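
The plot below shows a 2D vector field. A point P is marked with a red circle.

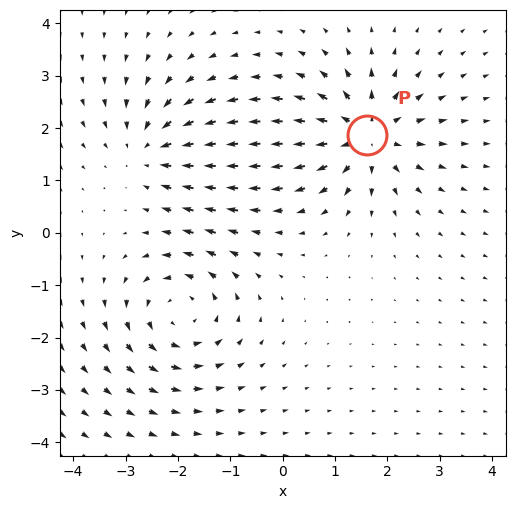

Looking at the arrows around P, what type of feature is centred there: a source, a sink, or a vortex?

At P (1.6, 1.9) the arrows spread outward. Divergence about +6, curl ≈0 — positive divergence with near-zero curl is a source.

source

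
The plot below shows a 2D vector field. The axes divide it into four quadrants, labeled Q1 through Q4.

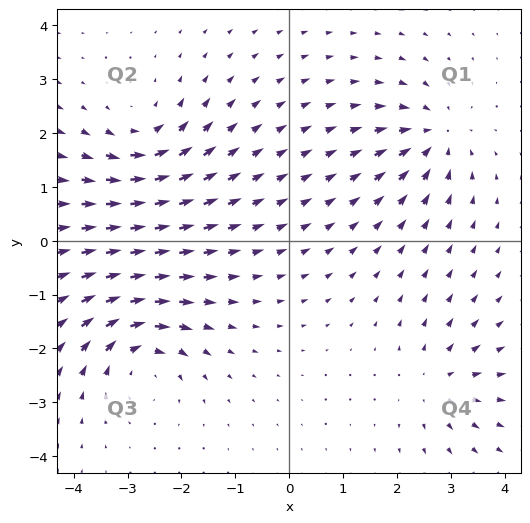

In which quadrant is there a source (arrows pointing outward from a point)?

The source sits at approximately (2.8, -2.6), which lies in quadrant Q4. The divergence there is about +4, positive as expected for a source.

Q4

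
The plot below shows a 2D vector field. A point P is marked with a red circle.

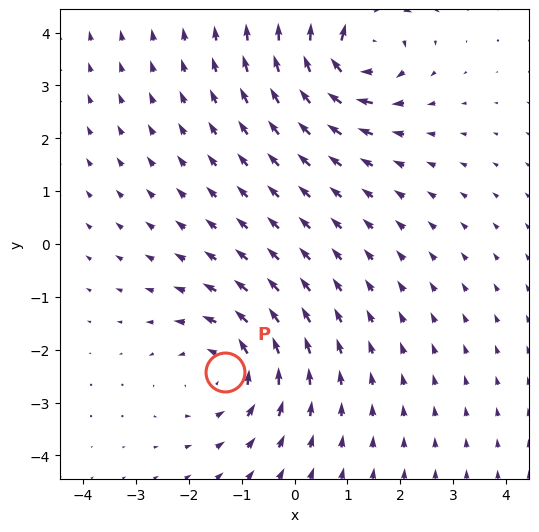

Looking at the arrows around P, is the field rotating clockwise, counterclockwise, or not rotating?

counterclockwise

Near P at (-1.3, -2.4) the arrows circulate counterclockwise. The curl (z-component) there is about +2; positive curl means counterclockwise rotation.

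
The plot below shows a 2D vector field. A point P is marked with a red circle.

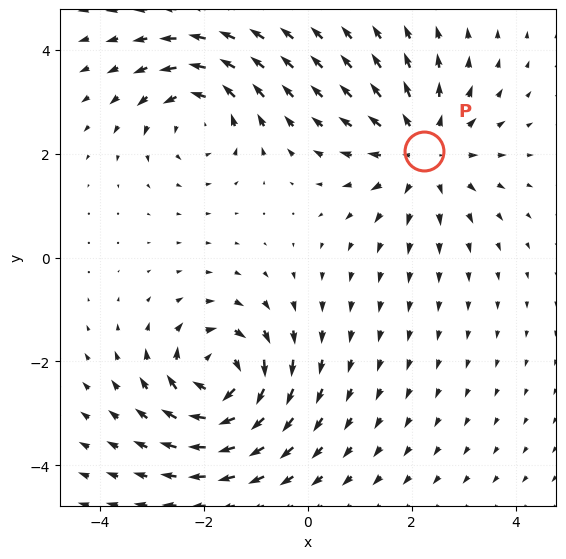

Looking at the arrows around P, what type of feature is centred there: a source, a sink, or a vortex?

At P (2.2, 2.0) the arrows spread outward. Divergence about +4, curl ≈0 — positive divergence with near-zero curl is a source.

source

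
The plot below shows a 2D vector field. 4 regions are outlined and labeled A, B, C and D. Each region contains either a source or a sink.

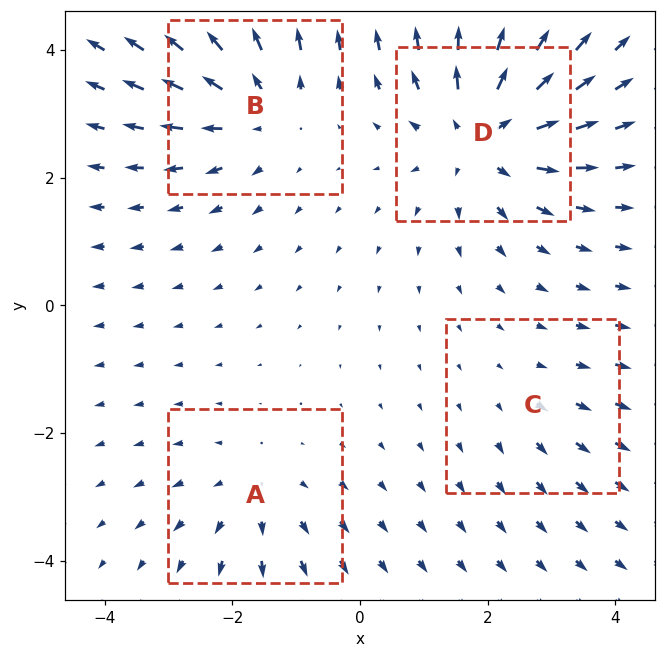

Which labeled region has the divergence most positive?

Divergence at each region's feature centre — A: about +3, B: about +5, C: about +2, D: about +6. Region D is most positive.

D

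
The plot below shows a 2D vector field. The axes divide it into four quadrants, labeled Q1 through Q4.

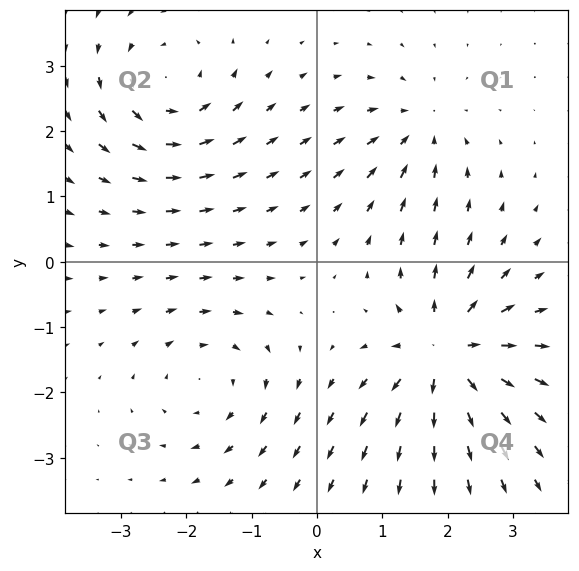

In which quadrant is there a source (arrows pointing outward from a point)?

Q4

The source sits at approximately (2.0, -1.4), which lies in quadrant Q4. The divergence there is about +7, positive as expected for a source.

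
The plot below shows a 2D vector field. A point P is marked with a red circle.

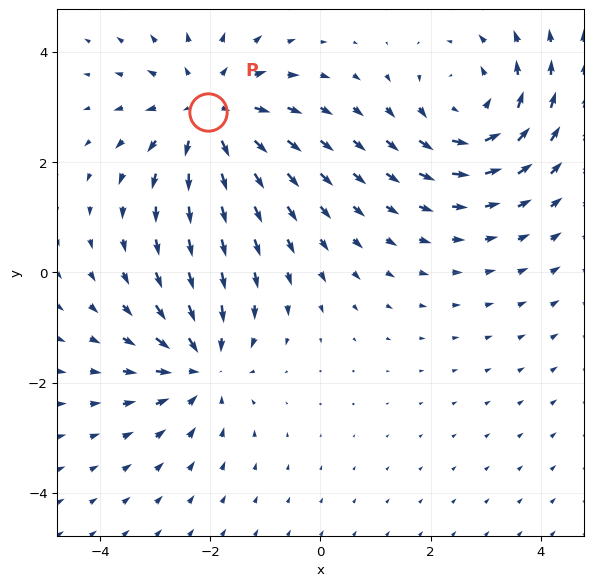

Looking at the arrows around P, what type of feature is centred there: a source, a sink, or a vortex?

At P (-2.0, 2.9) the arrows spread outward. Divergence about +4, curl ≈0 — positive divergence with near-zero curl is a source.

source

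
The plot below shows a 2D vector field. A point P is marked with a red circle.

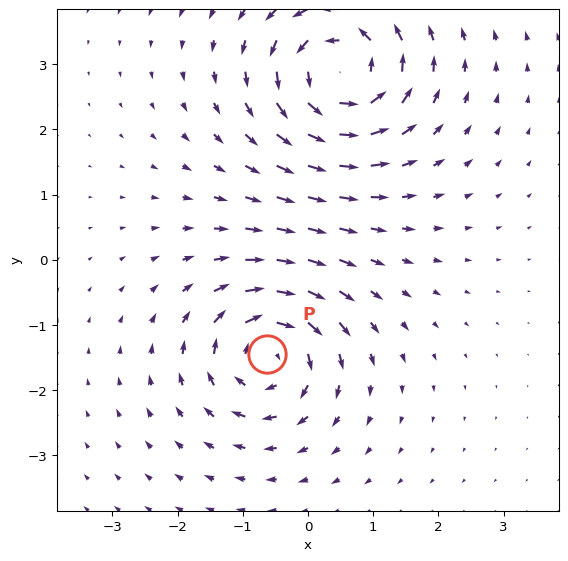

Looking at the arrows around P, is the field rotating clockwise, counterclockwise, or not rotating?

Near P at (-0.6, -1.5) the arrows circulate clockwise. The curl (z-component) there is about -4; negative curl means clockwise rotation.

clockwise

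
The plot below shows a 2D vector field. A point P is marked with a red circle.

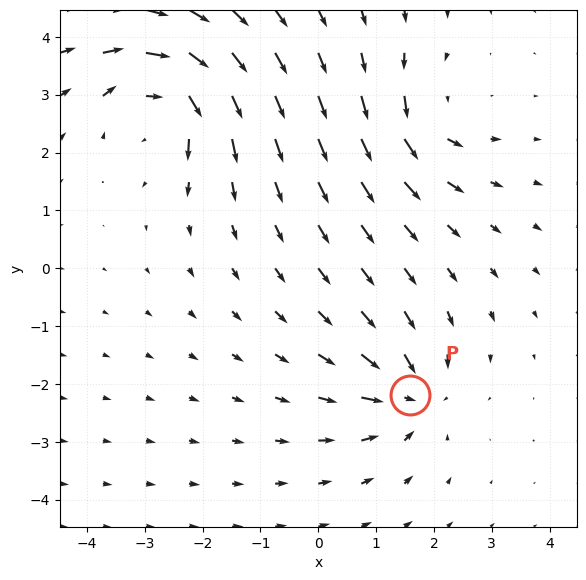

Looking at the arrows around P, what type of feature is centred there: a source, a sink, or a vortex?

sink

At P (1.6, -2.2) the arrows converge inward. Divergence about -5, curl ≈0 — negative divergence with near-zero curl is a sink.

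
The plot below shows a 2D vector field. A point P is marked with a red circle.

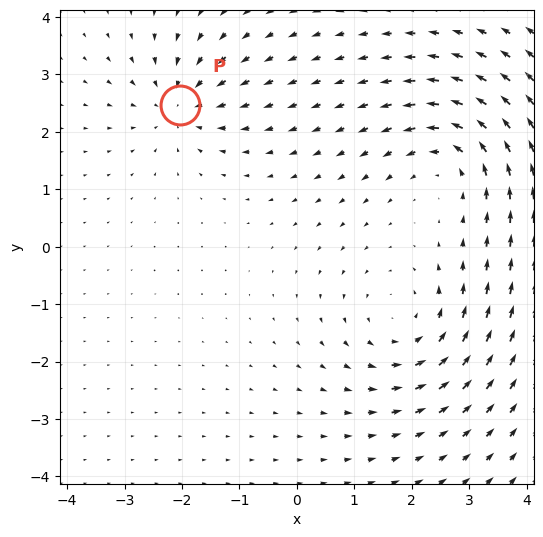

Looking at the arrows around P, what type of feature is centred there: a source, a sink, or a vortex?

sink

At P (-2.0, 2.5) the arrows converge inward. Divergence about -3, curl ≈0 — negative divergence with near-zero curl is a sink.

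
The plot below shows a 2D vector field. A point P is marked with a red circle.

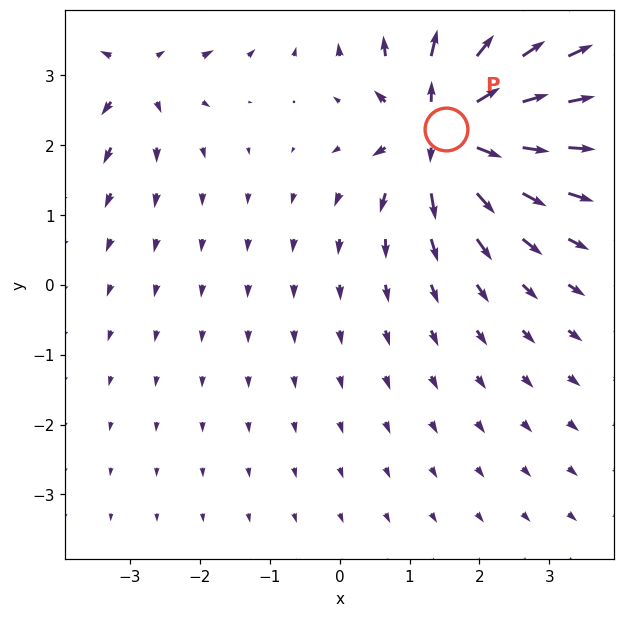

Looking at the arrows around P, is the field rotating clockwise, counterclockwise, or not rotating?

not rotating

Near P at (1.5, 2.2) the arrows show no circulation. The curl there is ≈0.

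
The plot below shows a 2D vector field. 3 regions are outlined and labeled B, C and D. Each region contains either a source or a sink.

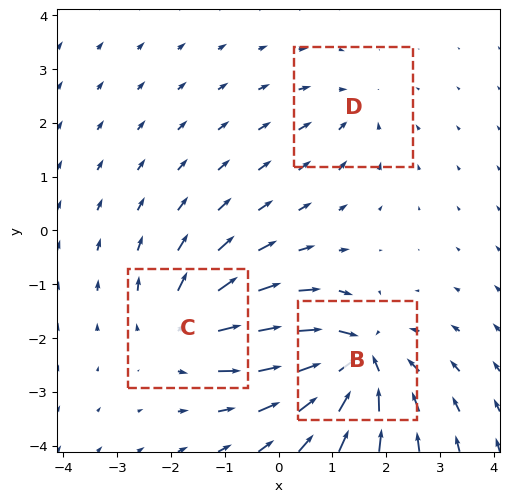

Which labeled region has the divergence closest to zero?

Divergence at each region's feature centre — B: about -6, C: about +4, D: about -2. Region D is closest to zero.

D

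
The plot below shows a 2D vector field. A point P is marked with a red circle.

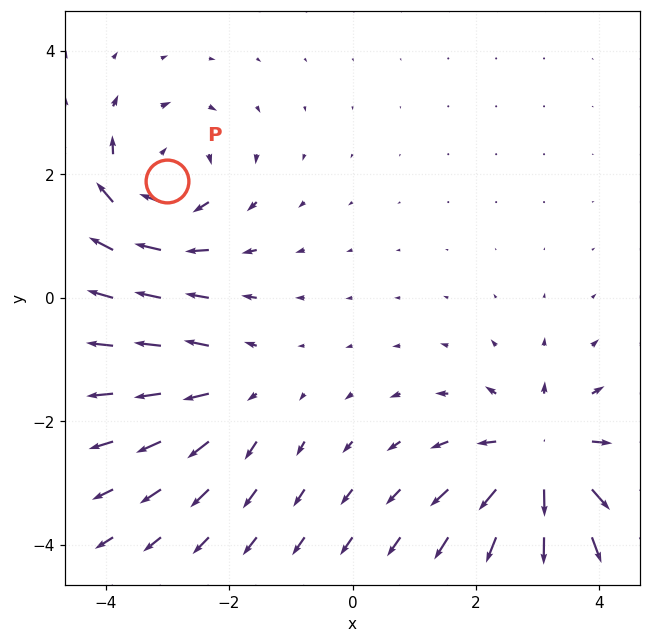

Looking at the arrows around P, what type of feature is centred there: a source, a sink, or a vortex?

vortex

At P (-3.0, 1.9) the arrows circulate clockwise. Divergence ≈0, curl about -5 — near-zero divergence with nonzero curl is a vortex.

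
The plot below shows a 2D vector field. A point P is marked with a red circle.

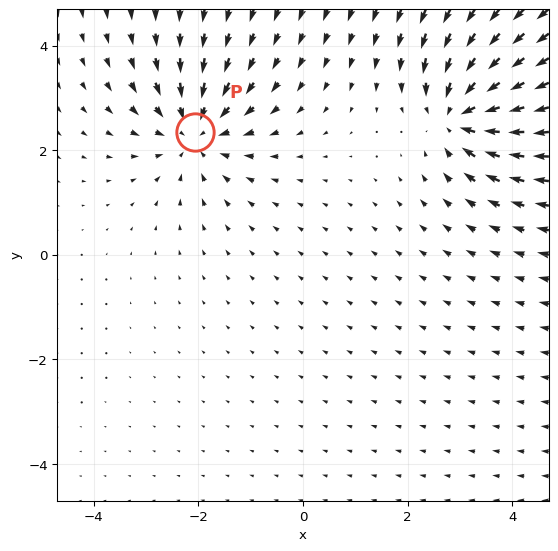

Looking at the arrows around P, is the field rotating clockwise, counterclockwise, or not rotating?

Near P at (-2.1, 2.4) the arrows show no circulation. The curl there is ≈0.

not rotating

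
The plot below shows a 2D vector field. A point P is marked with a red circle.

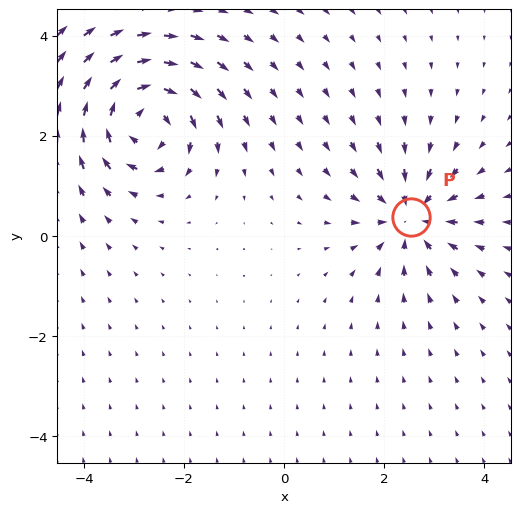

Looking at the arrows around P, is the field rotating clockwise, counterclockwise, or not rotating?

Near P at (2.5, 0.4) the arrows show no circulation. The curl there is ≈0.

not rotating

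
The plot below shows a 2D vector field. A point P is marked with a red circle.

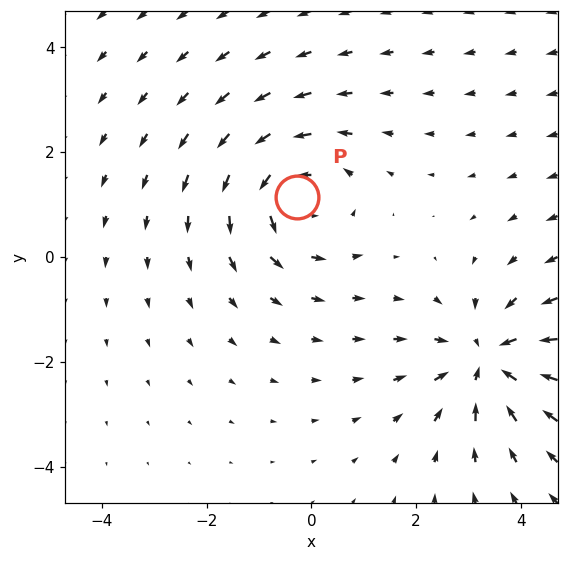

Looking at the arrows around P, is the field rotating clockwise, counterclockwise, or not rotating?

counterclockwise

Near P at (-0.3, 1.1) the arrows circulate counterclockwise. The curl (z-component) there is about +3; positive curl means counterclockwise rotation.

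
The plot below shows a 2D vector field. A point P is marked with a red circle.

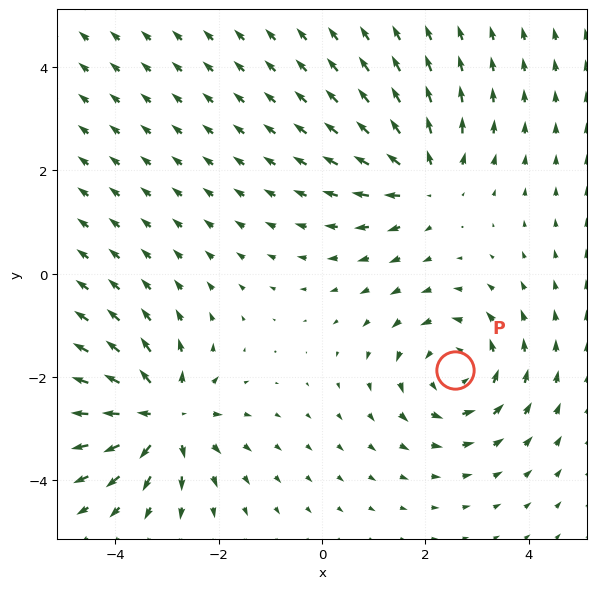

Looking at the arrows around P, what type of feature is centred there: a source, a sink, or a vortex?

At P (2.6, -1.9) the arrows circulate counterclockwise. Divergence ≈0, curl about +4 — near-zero divergence with nonzero curl is a vortex.

vortex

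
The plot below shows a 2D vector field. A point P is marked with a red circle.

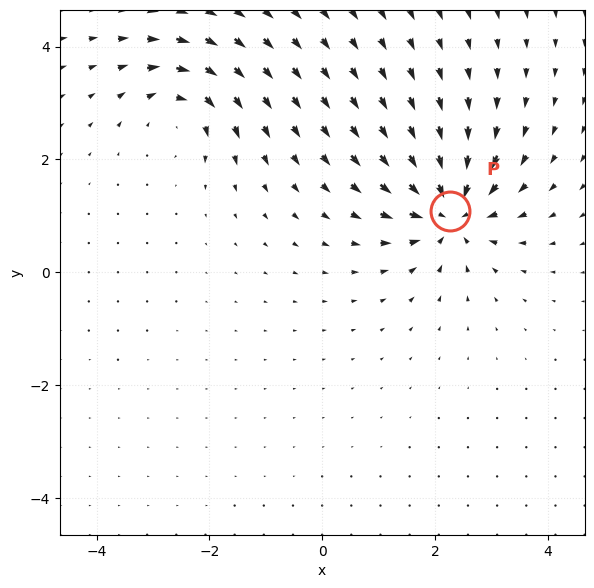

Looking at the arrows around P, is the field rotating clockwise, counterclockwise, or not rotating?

not rotating

Near P at (2.3, 1.1) the arrows show no circulation. The curl there is ≈0.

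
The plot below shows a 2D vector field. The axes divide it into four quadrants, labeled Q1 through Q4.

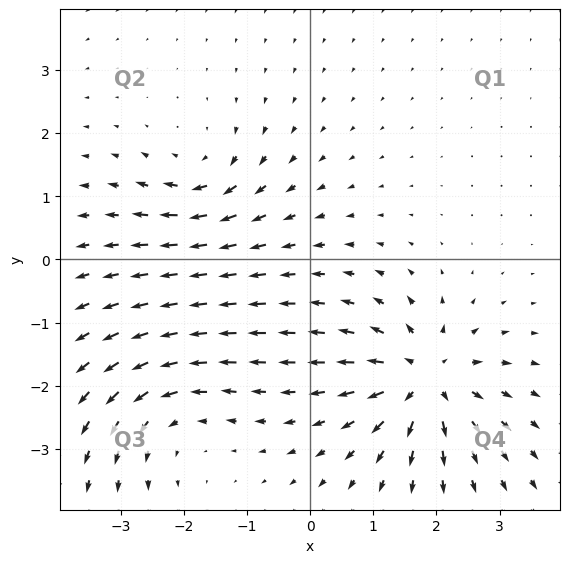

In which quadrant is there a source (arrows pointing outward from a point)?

The source sits at approximately (1.8, -1.9), which lies in quadrant Q4. The divergence there is about +7, positive as expected for a source.

Q4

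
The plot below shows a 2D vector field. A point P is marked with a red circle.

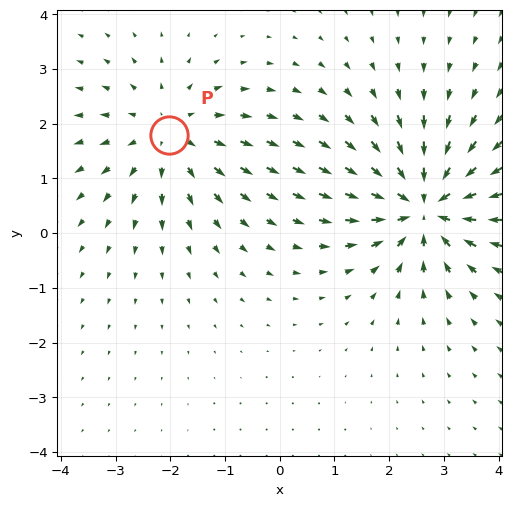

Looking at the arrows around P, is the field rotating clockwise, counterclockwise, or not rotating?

not rotating

Near P at (-2.0, 1.8) the arrows show no circulation. The curl there is ≈0.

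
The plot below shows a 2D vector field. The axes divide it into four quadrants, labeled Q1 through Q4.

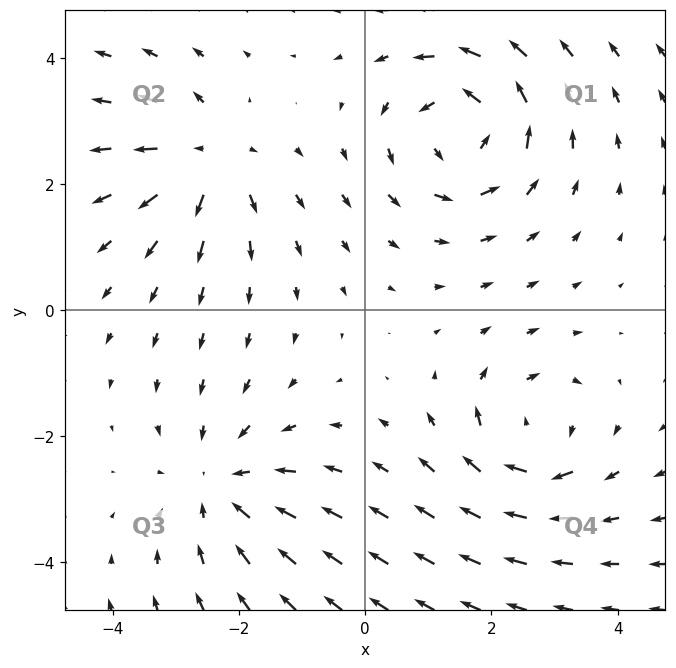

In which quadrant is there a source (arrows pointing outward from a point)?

Q2

The source sits at approximately (-2.5, 2.4), which lies in quadrant Q2. The divergence there is about +4, positive as expected for a source.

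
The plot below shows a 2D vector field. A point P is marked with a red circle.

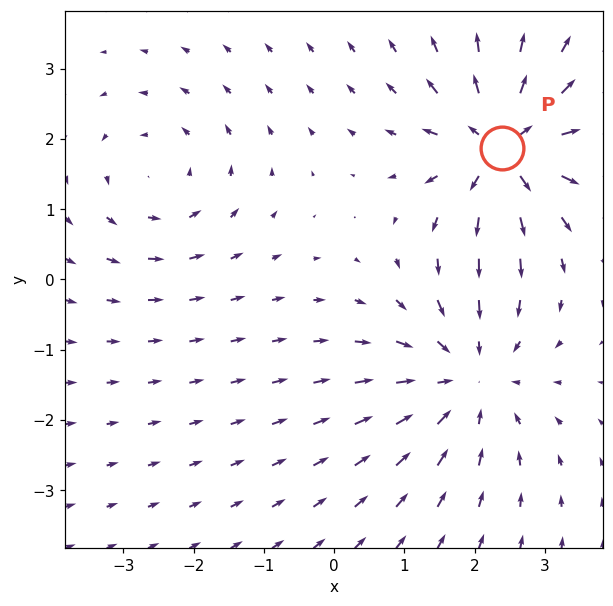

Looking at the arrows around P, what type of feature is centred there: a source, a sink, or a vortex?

At P (2.4, 1.9) the arrows spread outward. Divergence about +7, curl ≈0 — positive divergence with near-zero curl is a source.

source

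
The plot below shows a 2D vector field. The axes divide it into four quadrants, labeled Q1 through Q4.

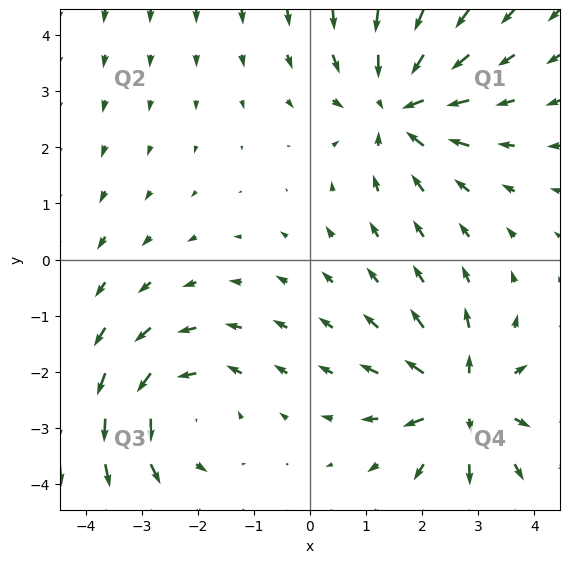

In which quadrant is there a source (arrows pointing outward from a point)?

Q4

The source sits at approximately (2.7, -2.5), which lies in quadrant Q4. The divergence there is about +4, positive as expected for a source.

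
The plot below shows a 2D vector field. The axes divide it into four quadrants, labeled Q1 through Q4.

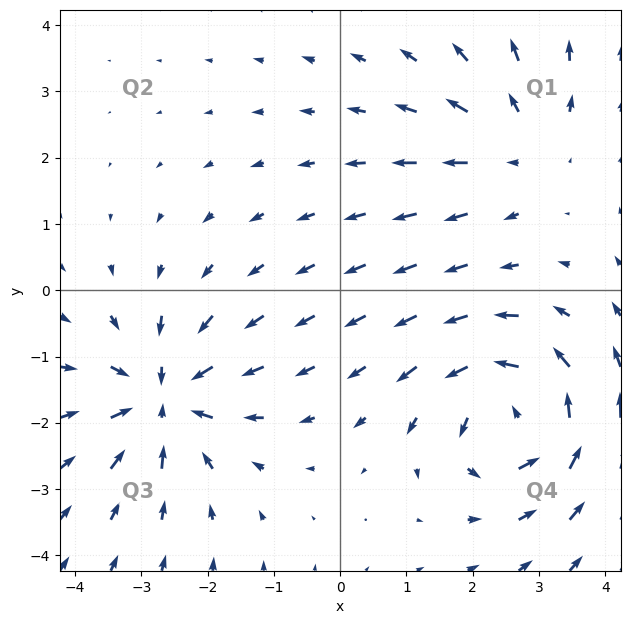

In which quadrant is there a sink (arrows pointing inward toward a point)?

The sink sits at approximately (-2.7, -1.6), which lies in quadrant Q3. The divergence there is about -6, negative as expected for a sink.

Q3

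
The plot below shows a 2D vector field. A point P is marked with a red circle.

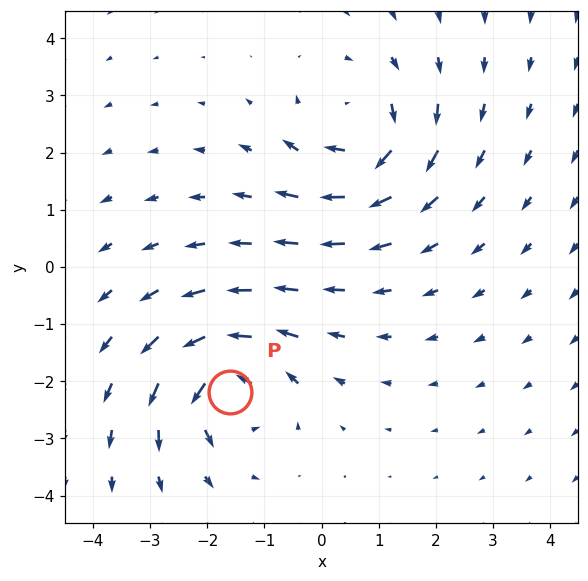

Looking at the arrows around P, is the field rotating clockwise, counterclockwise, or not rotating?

counterclockwise

Near P at (-1.6, -2.2) the arrows circulate counterclockwise. The curl (z-component) there is about +6; positive curl means counterclockwise rotation.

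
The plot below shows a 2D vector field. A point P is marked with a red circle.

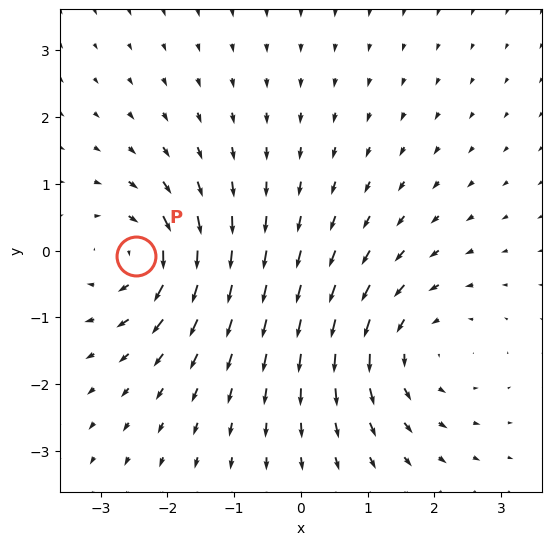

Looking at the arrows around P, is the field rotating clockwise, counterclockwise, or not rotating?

clockwise

Near P at (-2.5, -0.1) the arrows circulate clockwise. The curl (z-component) there is about -6; negative curl means clockwise rotation.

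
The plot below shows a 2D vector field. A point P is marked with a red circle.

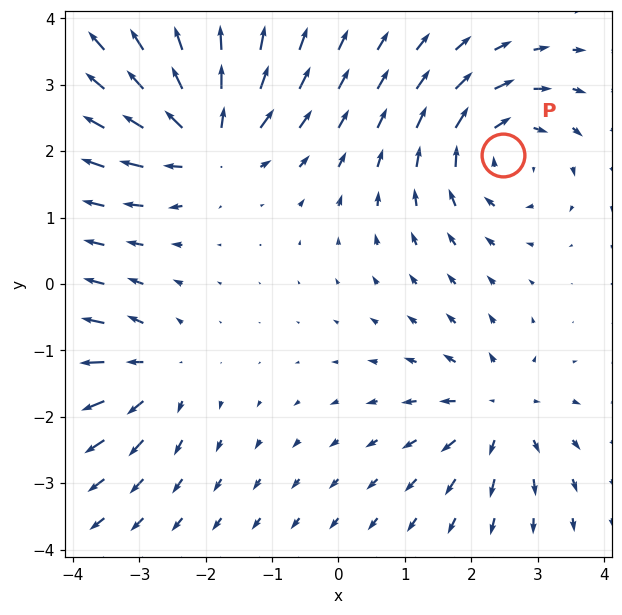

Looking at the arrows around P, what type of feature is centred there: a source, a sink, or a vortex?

At P (2.5, 1.9) the arrows circulate clockwise. Divergence ≈0, curl about -5 — near-zero divergence with nonzero curl is a vortex.

vortex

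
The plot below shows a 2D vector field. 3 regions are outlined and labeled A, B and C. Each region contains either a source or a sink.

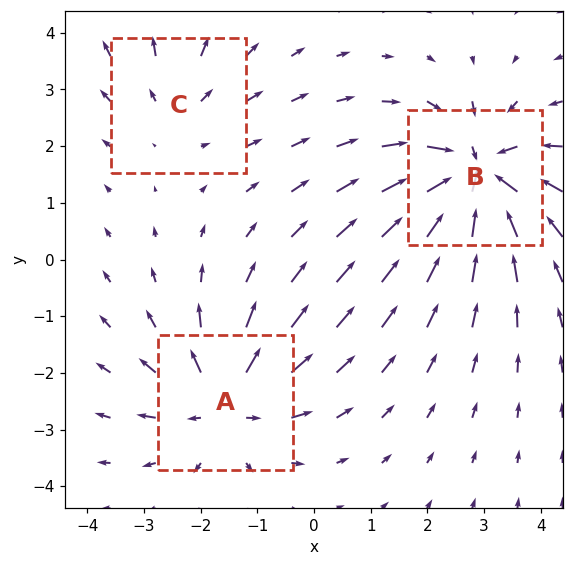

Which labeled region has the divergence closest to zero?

C

Divergence at each region's feature centre — A: about +4, B: about -5, C: about +2. Region C is closest to zero.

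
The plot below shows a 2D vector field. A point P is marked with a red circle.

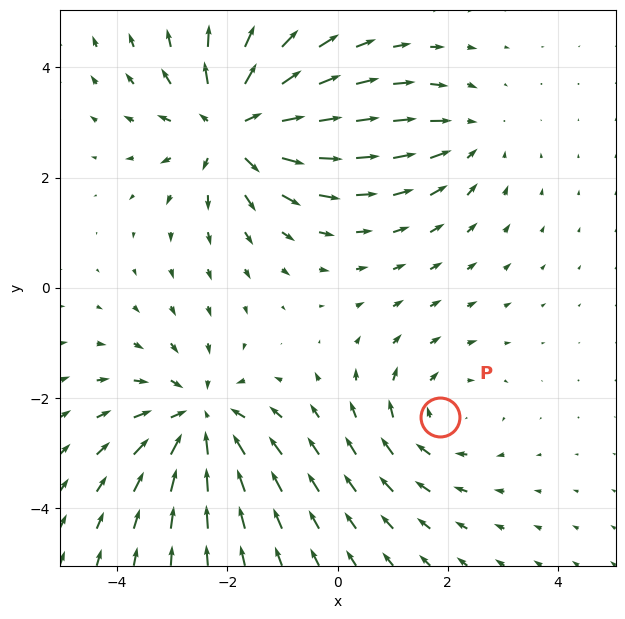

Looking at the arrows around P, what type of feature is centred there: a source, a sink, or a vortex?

vortex

At P (1.9, -2.3) the arrows circulate clockwise. Divergence ≈0, curl about -3 — near-zero divergence with nonzero curl is a vortex.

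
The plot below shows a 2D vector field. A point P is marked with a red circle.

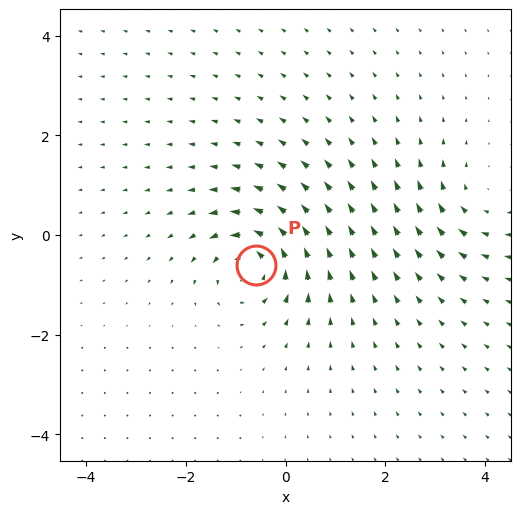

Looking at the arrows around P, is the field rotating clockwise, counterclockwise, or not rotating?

counterclockwise

Near P at (-0.6, -0.6) the arrows circulate counterclockwise. The curl (z-component) there is about +6; positive curl means counterclockwise rotation.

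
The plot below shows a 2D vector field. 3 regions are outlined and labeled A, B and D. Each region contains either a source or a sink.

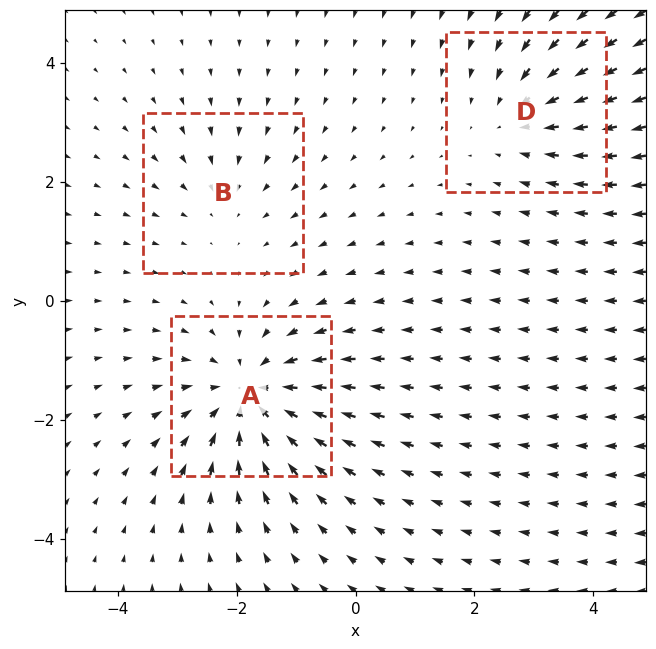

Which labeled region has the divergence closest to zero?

B

Divergence at each region's feature centre — A: about -5, B: about -2, D: about -3. Region B is closest to zero.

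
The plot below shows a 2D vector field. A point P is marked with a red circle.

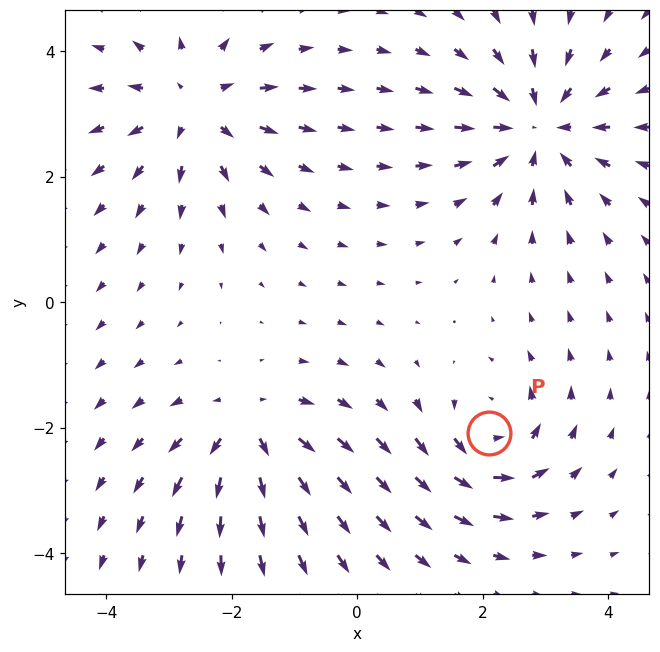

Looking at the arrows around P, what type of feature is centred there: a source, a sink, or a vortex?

vortex

At P (2.1, -2.1) the arrows circulate counterclockwise. Divergence ≈0, curl about +5 — near-zero divergence with nonzero curl is a vortex.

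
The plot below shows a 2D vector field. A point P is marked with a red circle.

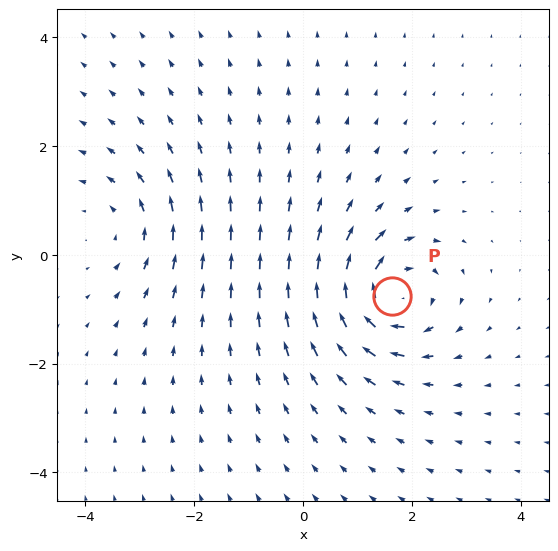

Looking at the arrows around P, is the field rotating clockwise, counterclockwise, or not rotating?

Near P at (1.6, -0.8) the arrows circulate clockwise. The curl (z-component) there is about -7; negative curl means clockwise rotation.

clockwise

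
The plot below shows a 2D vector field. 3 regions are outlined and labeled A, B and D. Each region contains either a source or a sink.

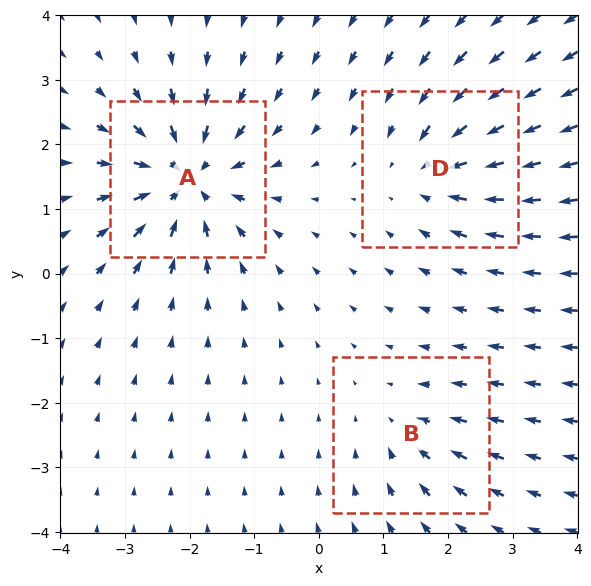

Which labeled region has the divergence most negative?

A

Divergence at each region's feature centre — A: about -6, B: about -2, D: about -4. Region A is most negative.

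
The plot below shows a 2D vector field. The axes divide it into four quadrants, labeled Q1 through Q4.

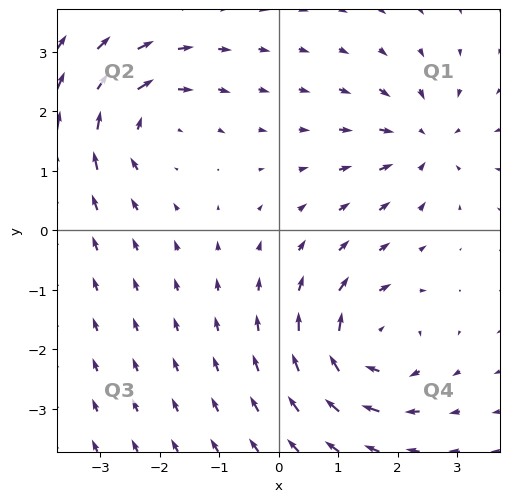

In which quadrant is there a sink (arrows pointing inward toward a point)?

Q1

The sink sits at approximately (2.4, 1.5), which lies in quadrant Q1. The divergence there is about -3, negative as expected for a sink.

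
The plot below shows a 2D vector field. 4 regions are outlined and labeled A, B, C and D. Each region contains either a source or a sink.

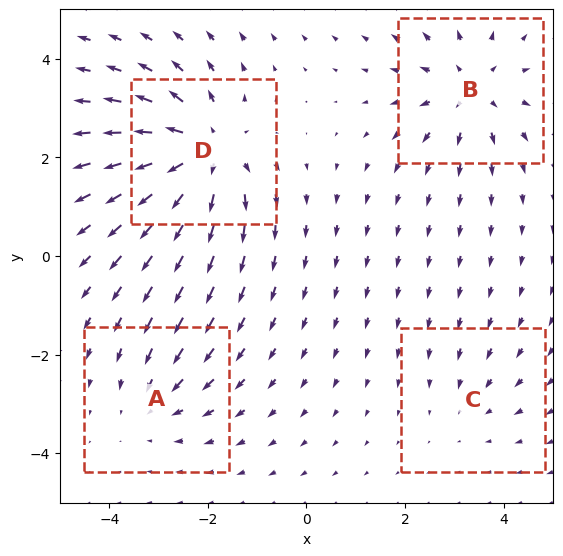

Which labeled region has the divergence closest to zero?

Divergence at each region's feature centre — A: about -3, B: about +4, C: about -2, D: about +6. Region C is closest to zero.

C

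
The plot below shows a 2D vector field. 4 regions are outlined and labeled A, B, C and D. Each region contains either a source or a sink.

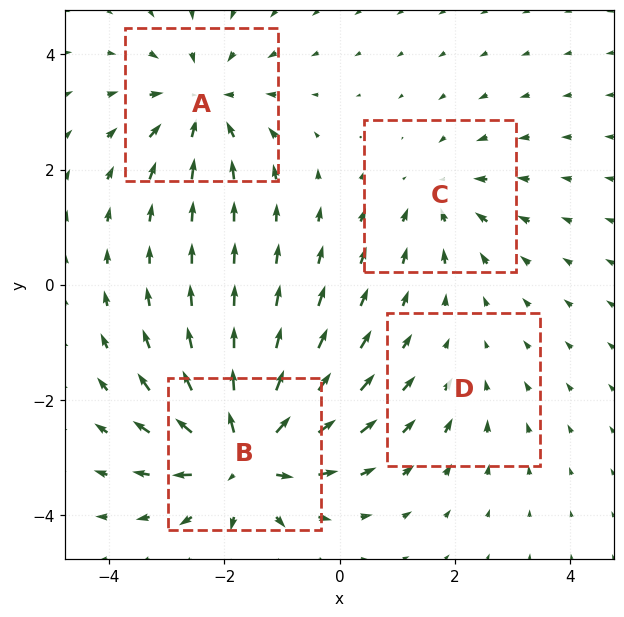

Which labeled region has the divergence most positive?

Divergence at each region's feature centre — A: about -5, B: about +8, C: about -4, D: about -2. Region B is most positive.

B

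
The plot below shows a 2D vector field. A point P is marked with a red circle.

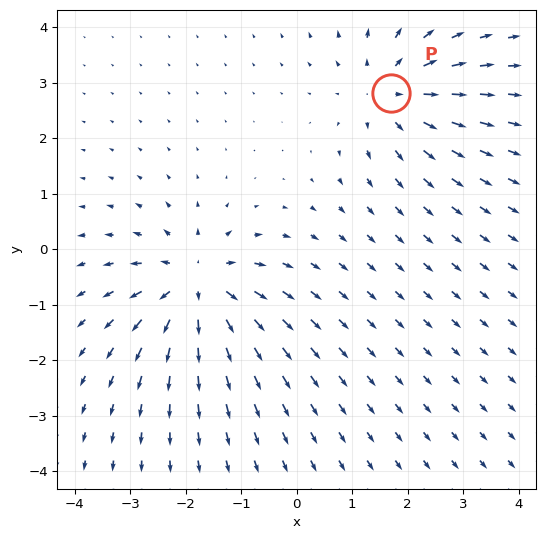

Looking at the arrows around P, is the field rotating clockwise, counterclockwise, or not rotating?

not rotating

Near P at (1.7, 2.8) the arrows show no circulation. The curl there is ≈0.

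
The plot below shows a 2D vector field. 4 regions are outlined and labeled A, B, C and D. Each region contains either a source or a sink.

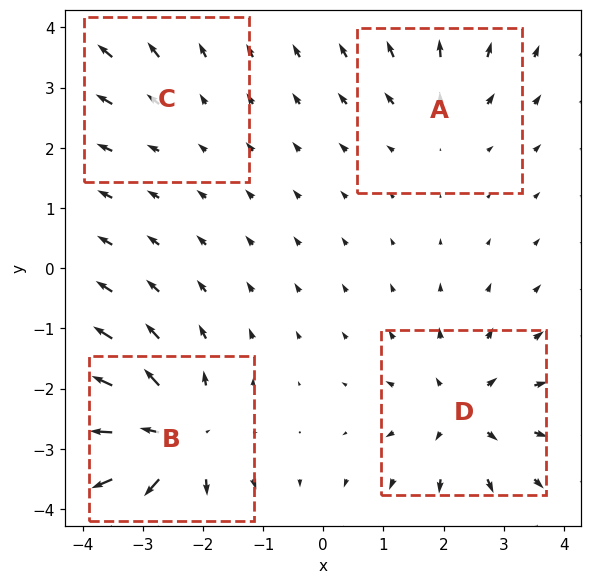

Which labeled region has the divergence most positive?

Divergence at each region's feature centre — A: about +3, B: about +8, C: about +2, D: about +5. Region B is most positive.

B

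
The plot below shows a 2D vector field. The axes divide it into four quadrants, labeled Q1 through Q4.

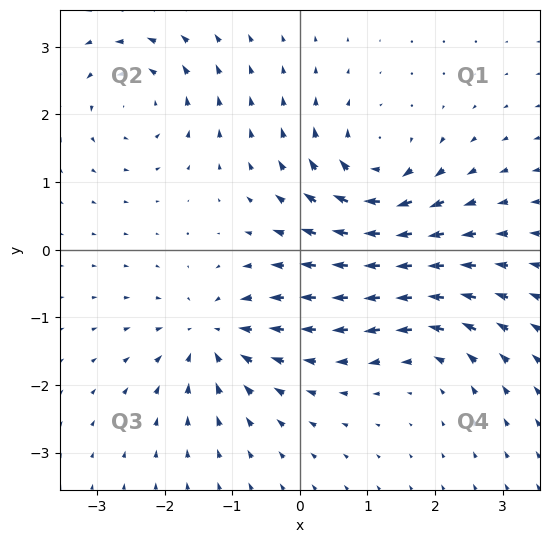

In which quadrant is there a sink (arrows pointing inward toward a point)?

The sink sits at approximately (-1.3, -1.3), which lies in quadrant Q3. The divergence there is about -5, negative as expected for a sink.

Q3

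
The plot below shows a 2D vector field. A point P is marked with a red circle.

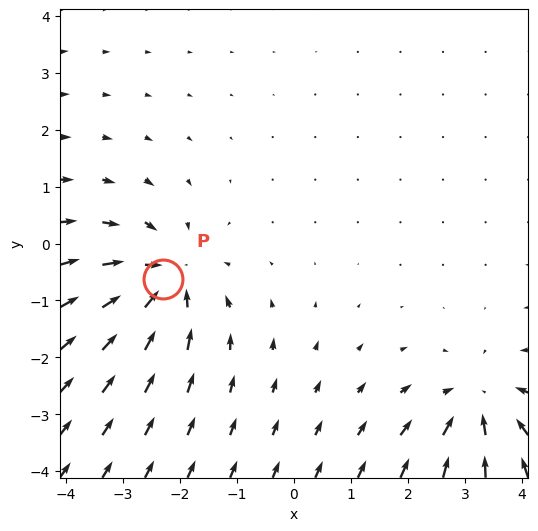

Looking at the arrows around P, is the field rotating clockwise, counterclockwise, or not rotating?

not rotating

Near P at (-2.3, -0.6) the arrows show no circulation. The curl there is ≈0.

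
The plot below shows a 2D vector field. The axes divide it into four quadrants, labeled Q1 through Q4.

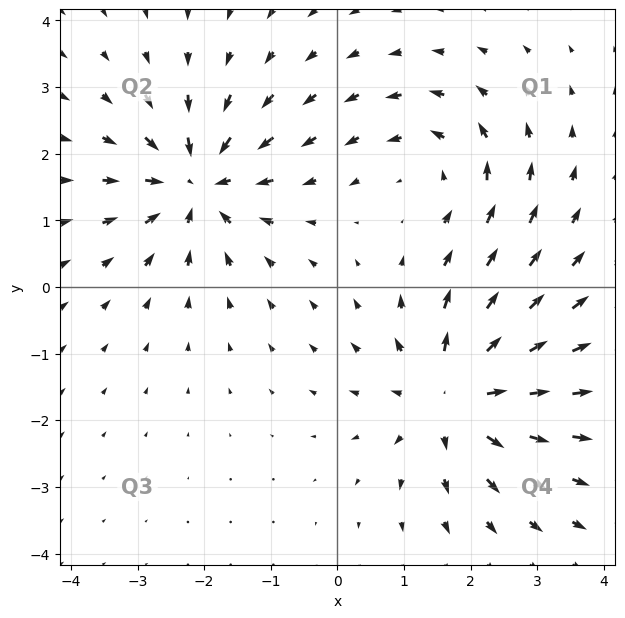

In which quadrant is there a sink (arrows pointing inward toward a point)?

The sink sits at approximately (-2.1, 1.5), which lies in quadrant Q2. The divergence there is about -6, negative as expected for a sink.

Q2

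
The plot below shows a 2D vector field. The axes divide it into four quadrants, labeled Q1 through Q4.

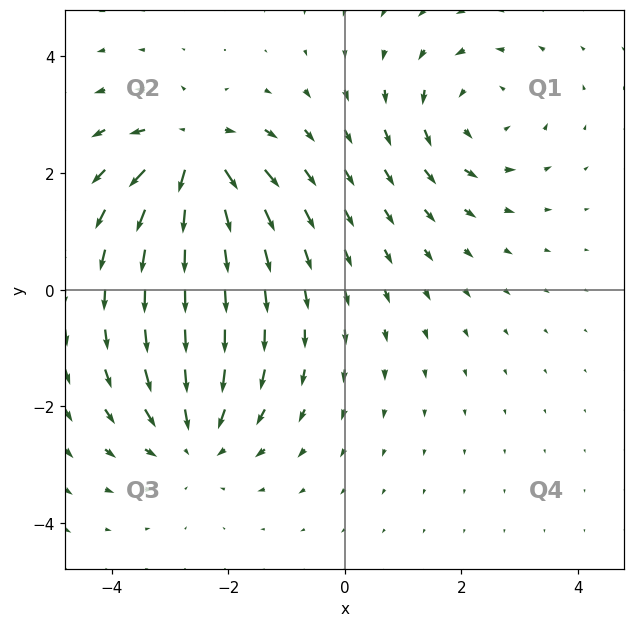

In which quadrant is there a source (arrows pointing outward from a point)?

Q2

The source sits at approximately (-2.6, 2.3), which lies in quadrant Q2. The divergence there is about +5, positive as expected for a source.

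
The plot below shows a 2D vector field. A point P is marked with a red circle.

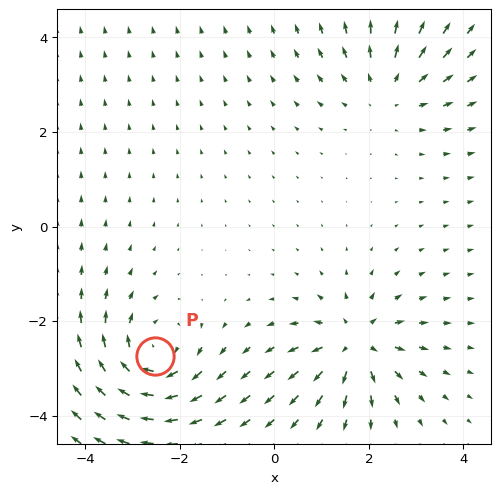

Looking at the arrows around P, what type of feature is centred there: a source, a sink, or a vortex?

At P (-2.5, -2.7) the arrows circulate clockwise. Divergence ≈0, curl about -4 — near-zero divergence with nonzero curl is a vortex.

vortex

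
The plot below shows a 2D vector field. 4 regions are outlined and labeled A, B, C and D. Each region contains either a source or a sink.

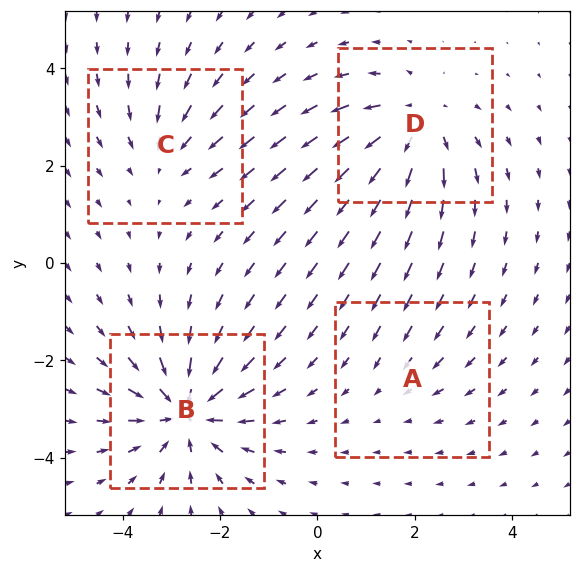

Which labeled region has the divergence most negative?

Divergence at each region's feature centre — A: about -2, B: about -6, C: about -3, D: about +5. Region B is most negative.

B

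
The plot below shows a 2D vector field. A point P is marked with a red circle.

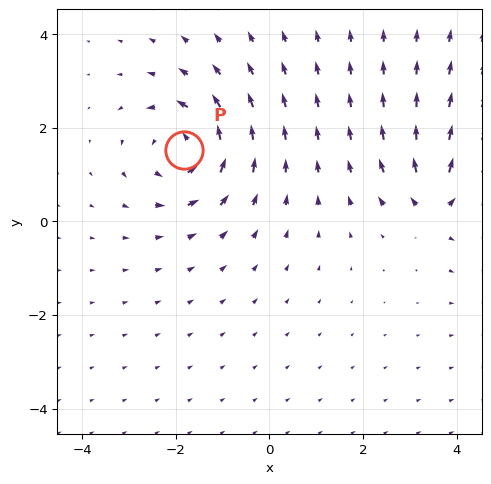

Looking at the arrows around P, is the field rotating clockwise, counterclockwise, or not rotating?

Near P at (-1.8, 1.5) the arrows circulate counterclockwise. The curl (z-component) there is about +4; positive curl means counterclockwise rotation.

counterclockwise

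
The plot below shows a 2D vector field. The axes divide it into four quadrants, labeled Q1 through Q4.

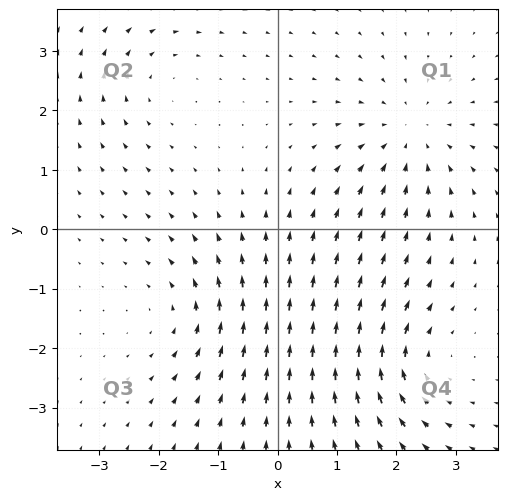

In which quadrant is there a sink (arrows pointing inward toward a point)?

The sink sits at approximately (2.2, 1.6), which lies in quadrant Q1. The divergence there is about -4, negative as expected for a sink.

Q1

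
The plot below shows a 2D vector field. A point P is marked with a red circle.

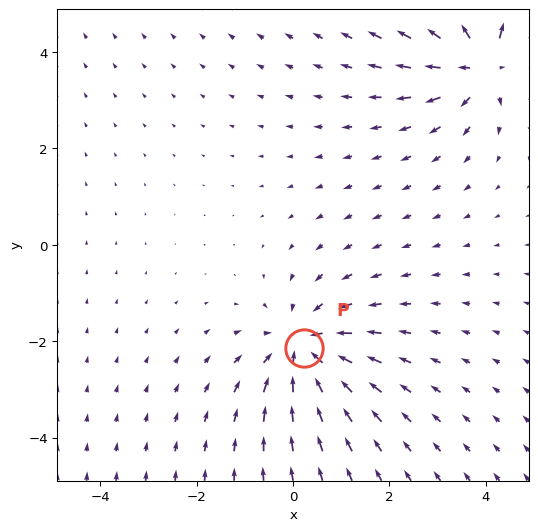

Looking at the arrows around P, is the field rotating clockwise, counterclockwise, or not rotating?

Near P at (0.2, -2.2) the arrows show no circulation. The curl there is ≈0.

not rotating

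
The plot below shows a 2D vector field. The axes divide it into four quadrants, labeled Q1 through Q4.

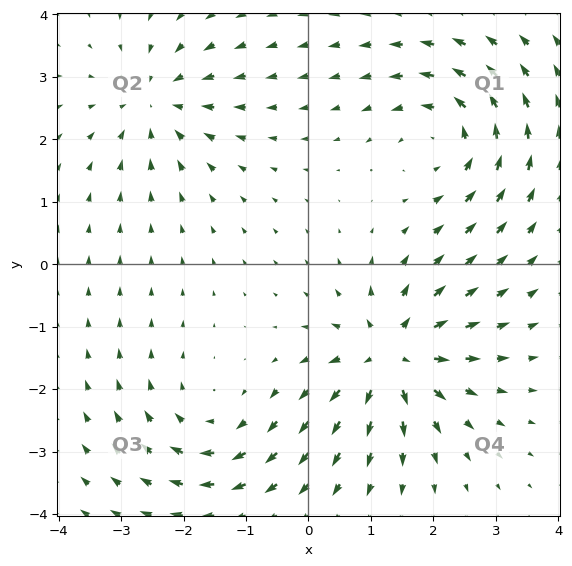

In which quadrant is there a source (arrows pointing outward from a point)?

The source sits at approximately (1.3, -1.5), which lies in quadrant Q4. The divergence there is about +6, positive as expected for a source.

Q4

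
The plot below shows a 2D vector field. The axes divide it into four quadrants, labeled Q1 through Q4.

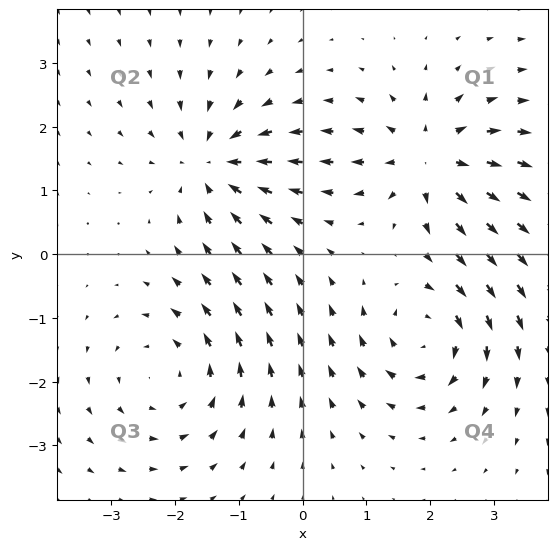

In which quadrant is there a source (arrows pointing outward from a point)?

Q1

The source sits at approximately (2.0, 1.5), which lies in quadrant Q1. The divergence there is about +5, positive as expected for a source.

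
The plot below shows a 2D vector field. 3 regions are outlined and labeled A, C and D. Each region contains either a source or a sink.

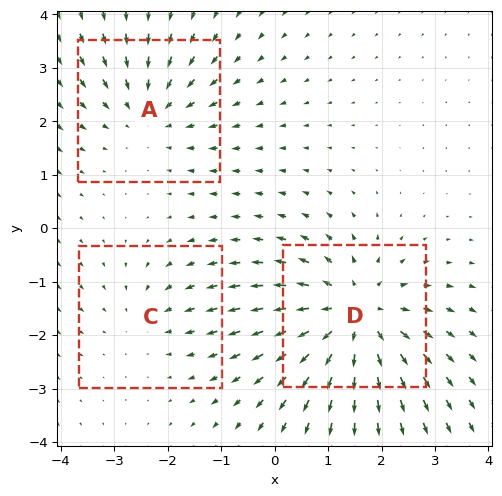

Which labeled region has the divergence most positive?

Divergence at each region's feature centre — A: about -3, C: about -2, D: about +4. Region D is most positive.

D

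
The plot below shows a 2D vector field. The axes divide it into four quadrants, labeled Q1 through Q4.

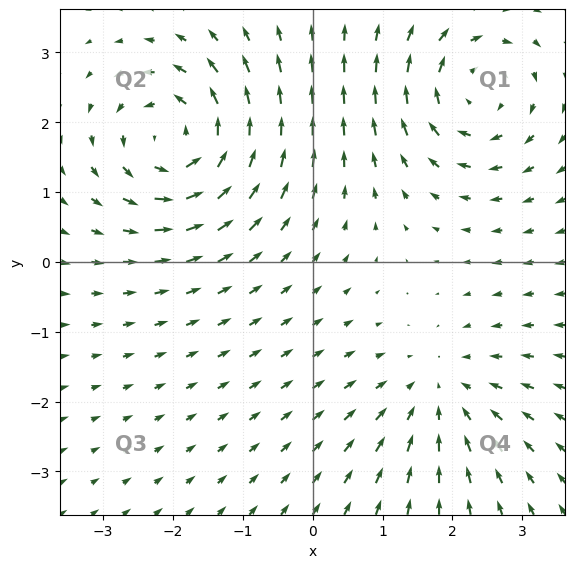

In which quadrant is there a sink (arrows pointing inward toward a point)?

Q4

The sink sits at approximately (1.8, -1.9), which lies in quadrant Q4. The divergence there is about -3, negative as expected for a sink.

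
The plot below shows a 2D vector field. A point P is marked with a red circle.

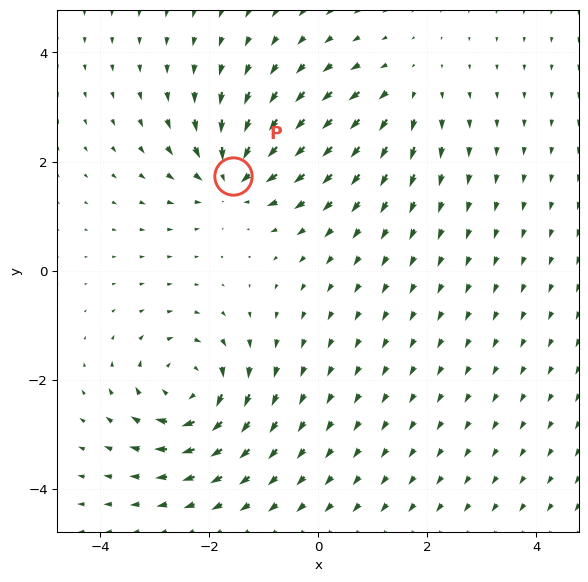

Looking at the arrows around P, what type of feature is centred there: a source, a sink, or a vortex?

sink

At P (-1.6, 1.7) the arrows converge inward. Divergence about -5, curl ≈0 — negative divergence with near-zero curl is a sink.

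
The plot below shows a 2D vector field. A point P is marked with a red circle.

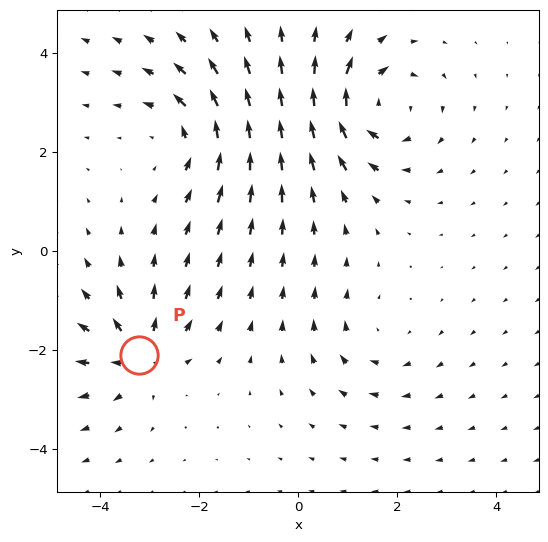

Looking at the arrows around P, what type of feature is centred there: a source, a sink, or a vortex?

At P (-3.2, -2.1) the arrows spread outward. Divergence about +5, curl ≈0 — positive divergence with near-zero curl is a source.

source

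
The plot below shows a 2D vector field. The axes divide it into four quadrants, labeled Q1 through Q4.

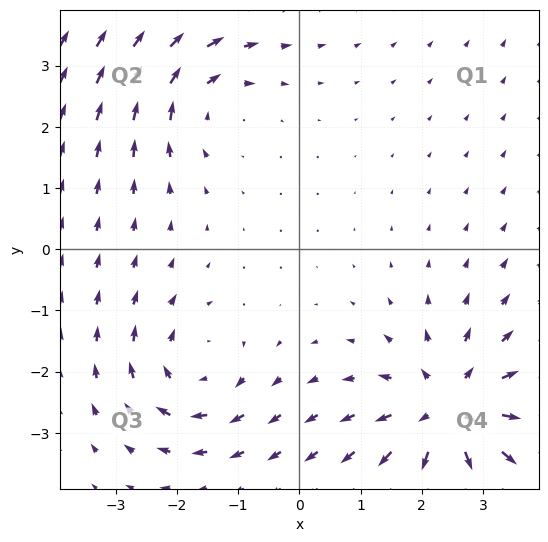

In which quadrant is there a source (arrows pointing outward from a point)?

Q4

The source sits at approximately (2.5, -2.6), which lies in quadrant Q4. The divergence there is about +4, positive as expected for a source.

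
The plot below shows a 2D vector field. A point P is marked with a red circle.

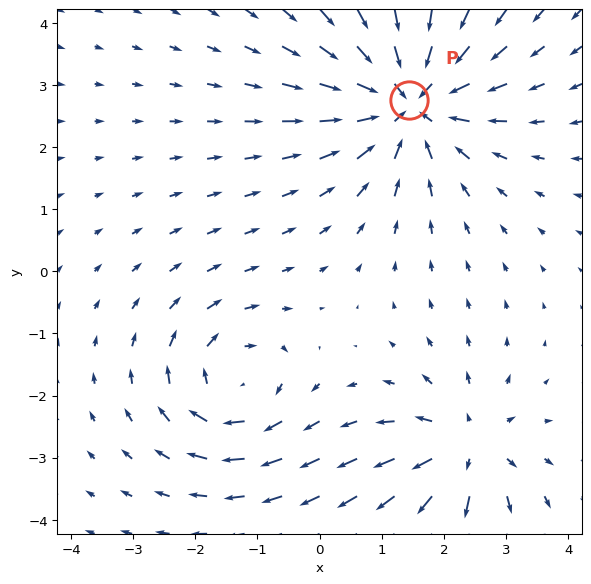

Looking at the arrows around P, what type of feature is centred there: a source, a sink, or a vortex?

At P (1.4, 2.8) the arrows converge inward. Divergence about -5, curl ≈0 — negative divergence with near-zero curl is a sink.

sink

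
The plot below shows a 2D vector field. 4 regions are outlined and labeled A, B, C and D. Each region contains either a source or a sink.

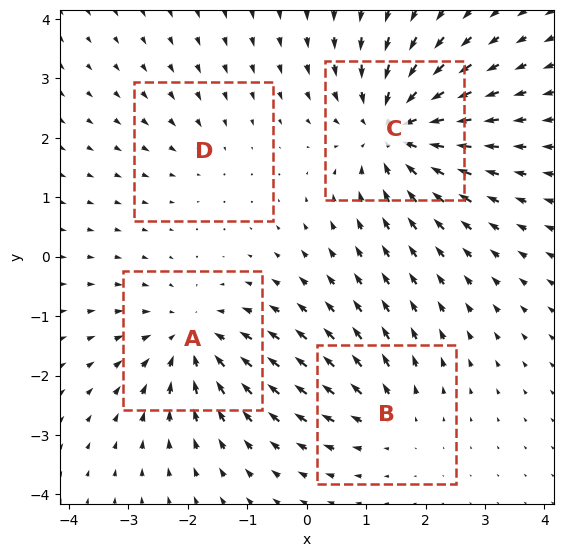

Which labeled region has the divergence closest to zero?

Divergence at each region's feature centre — A: about -5, B: about +3, C: about -7, D: about -2. Region D is closest to zero.

D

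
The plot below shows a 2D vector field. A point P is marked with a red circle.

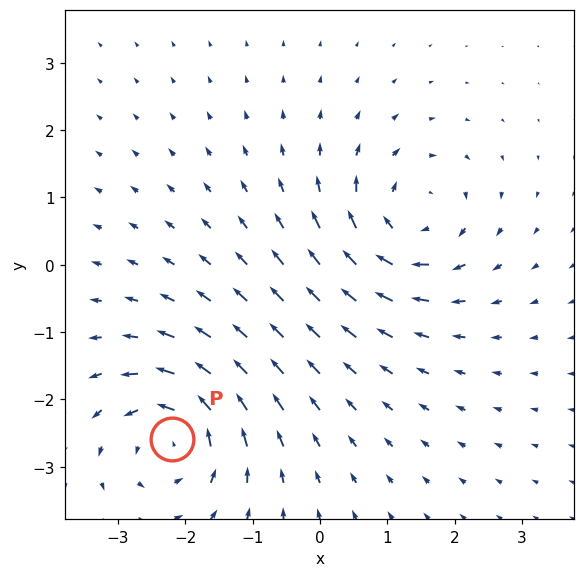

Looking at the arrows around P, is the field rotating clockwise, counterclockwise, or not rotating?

Near P at (-2.2, -2.6) the arrows circulate counterclockwise. The curl (z-component) there is about +6; positive curl means counterclockwise rotation.

counterclockwise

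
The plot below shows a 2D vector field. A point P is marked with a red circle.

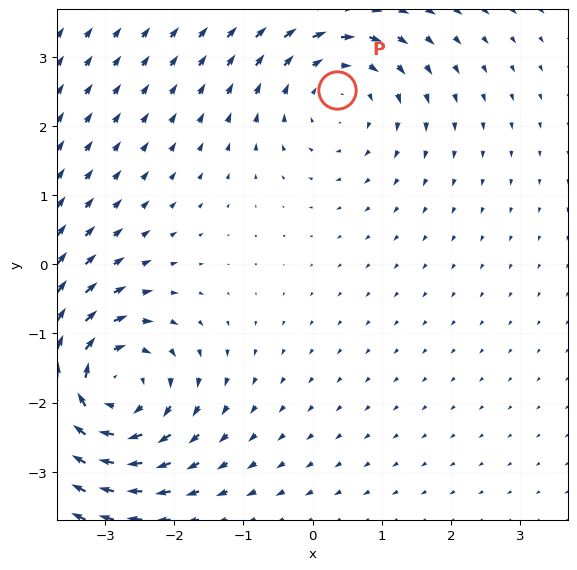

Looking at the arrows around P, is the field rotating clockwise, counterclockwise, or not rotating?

Near P at (0.4, 2.5) the arrows circulate clockwise. The curl (z-component) there is about -2; negative curl means clockwise rotation.

clockwise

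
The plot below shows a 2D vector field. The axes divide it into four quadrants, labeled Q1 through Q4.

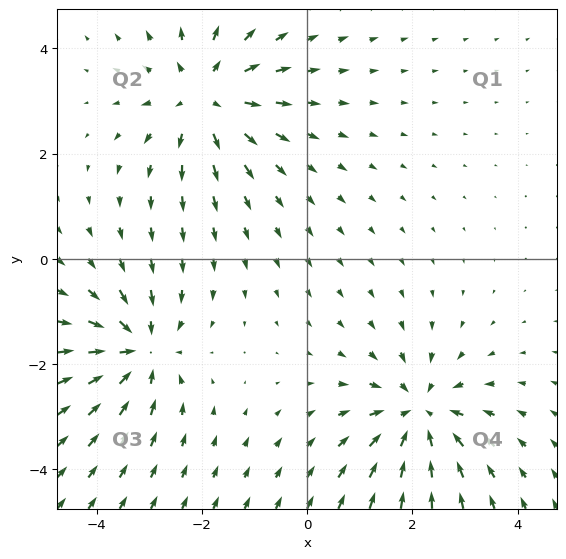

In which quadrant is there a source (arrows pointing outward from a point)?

Q2

The source sits at approximately (-1.9, 3.1), which lies in quadrant Q2. The divergence there is about +4, positive as expected for a source.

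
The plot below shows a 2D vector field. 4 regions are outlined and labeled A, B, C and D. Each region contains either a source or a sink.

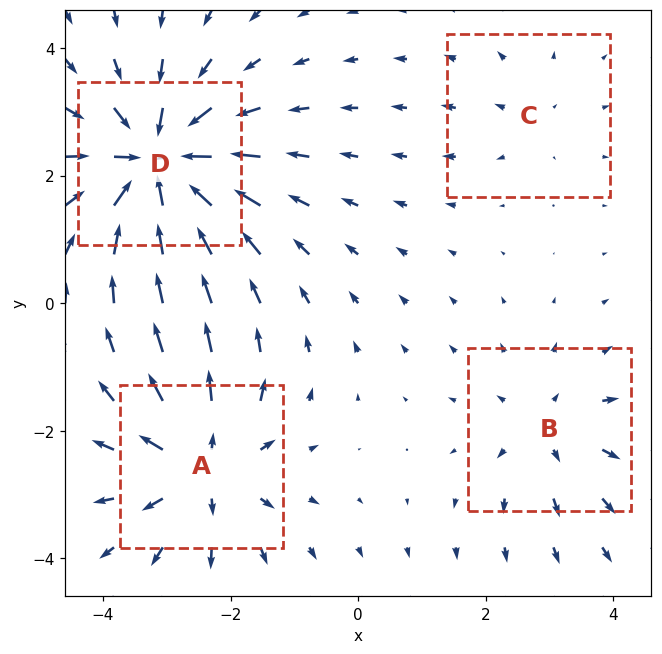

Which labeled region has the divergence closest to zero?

C

Divergence at each region's feature centre — A: about +6, B: about +3, C: about +2, D: about -8. Region C is closest to zero.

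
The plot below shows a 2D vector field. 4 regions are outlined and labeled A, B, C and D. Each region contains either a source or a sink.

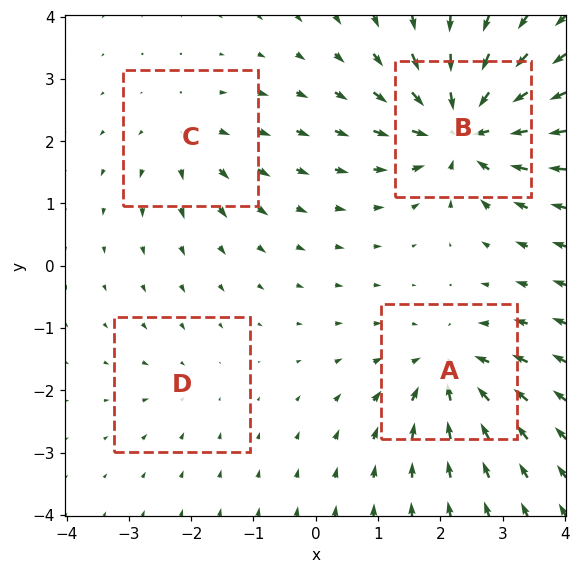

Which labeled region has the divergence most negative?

Divergence at each region's feature centre — A: about -6, B: about -9, C: about +4, D: about -2. Region B is most negative.

B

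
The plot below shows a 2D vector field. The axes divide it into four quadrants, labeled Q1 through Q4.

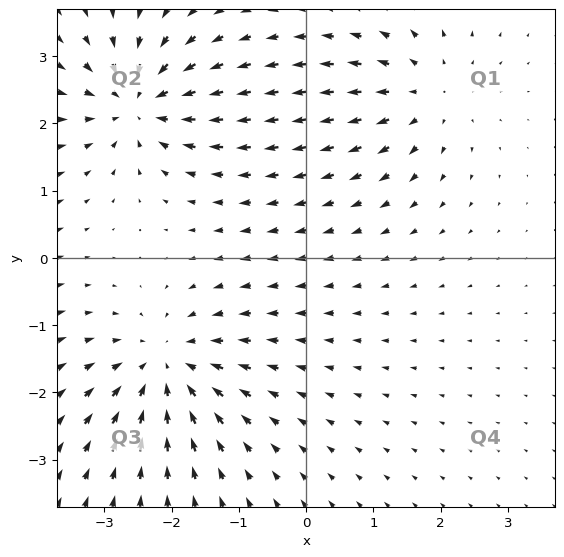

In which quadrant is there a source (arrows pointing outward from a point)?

The source sits at approximately (1.8, 2.4), which lies in quadrant Q1. The divergence there is about +4, positive as expected for a source.

Q1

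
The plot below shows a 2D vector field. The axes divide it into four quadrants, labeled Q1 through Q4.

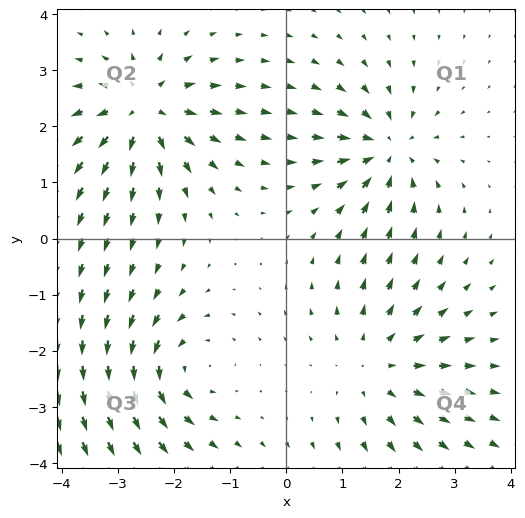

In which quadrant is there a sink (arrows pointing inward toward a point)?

Q1

The sink sits at approximately (1.8, 1.6), which lies in quadrant Q1. The divergence there is about -6, negative as expected for a sink.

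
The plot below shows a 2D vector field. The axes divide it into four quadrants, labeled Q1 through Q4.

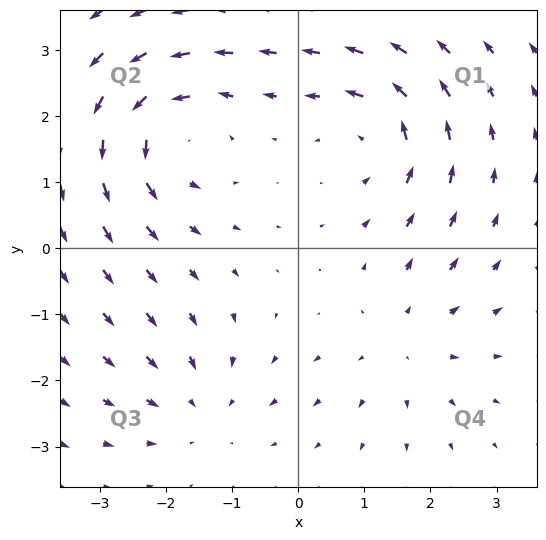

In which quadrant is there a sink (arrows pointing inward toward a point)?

The sink sits at approximately (-1.5, -2.4), which lies in quadrant Q3. The divergence there is about -3, negative as expected for a sink.

Q3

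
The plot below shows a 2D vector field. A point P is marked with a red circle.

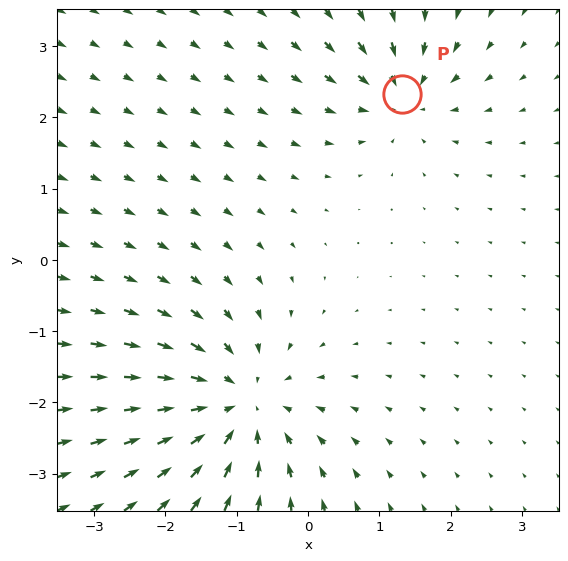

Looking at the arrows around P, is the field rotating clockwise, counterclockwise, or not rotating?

Near P at (1.3, 2.3) the arrows show no circulation. The curl there is ≈0.

not rotating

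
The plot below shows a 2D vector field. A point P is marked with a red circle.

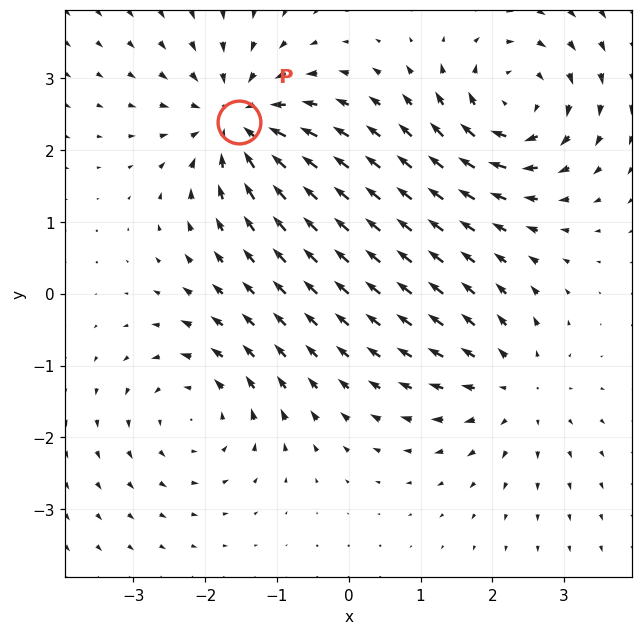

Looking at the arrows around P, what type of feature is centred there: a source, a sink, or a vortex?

sink

At P (-1.5, 2.4) the arrows converge inward. Divergence about -5, curl ≈0 — negative divergence with near-zero curl is a sink.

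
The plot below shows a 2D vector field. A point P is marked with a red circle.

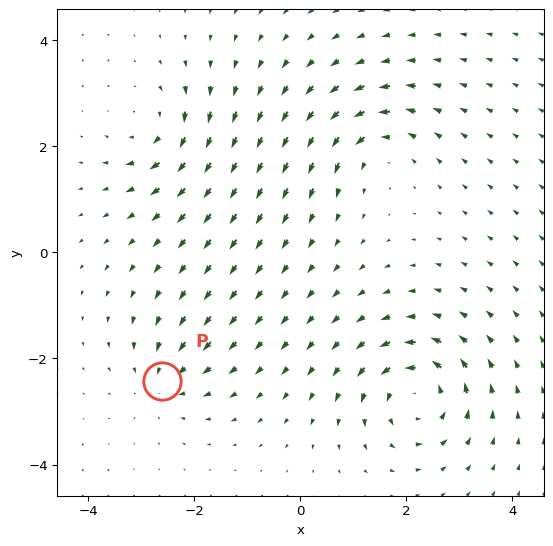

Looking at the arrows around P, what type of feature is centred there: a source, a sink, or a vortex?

sink

At P (-2.6, -2.4) the arrows converge inward. Divergence about -3, curl ≈0 — negative divergence with near-zero curl is a sink.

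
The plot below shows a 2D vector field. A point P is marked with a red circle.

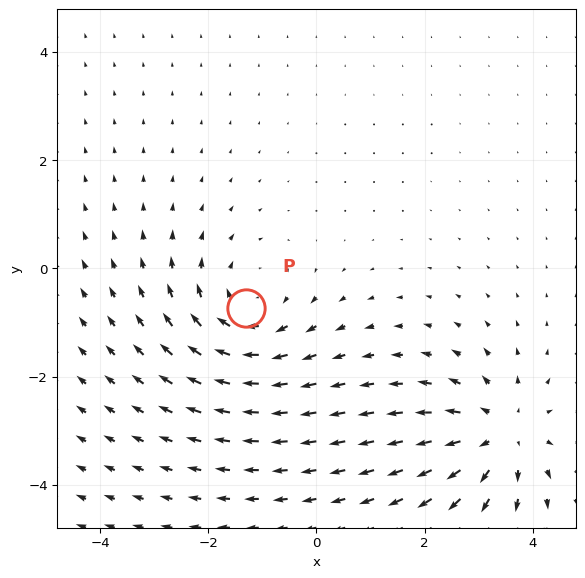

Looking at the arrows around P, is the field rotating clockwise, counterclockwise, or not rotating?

Near P at (-1.3, -0.7) the arrows circulate clockwise. The curl (z-component) there is about -3; negative curl means clockwise rotation.

clockwise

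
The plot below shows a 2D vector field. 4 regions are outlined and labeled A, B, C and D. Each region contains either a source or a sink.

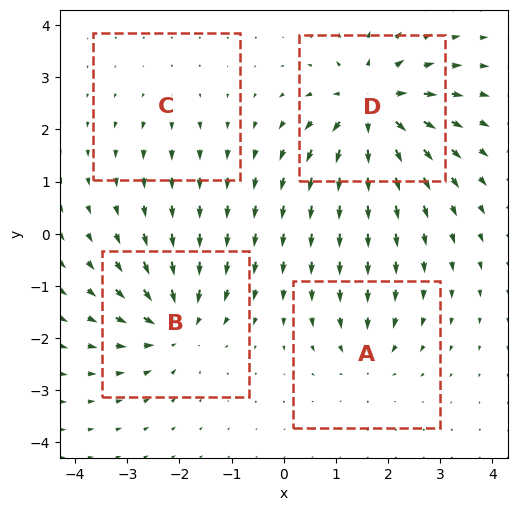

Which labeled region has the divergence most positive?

Divergence at each region's feature centre — A: about -4, B: about -7, C: about +2, D: about +8. Region D is most positive.

D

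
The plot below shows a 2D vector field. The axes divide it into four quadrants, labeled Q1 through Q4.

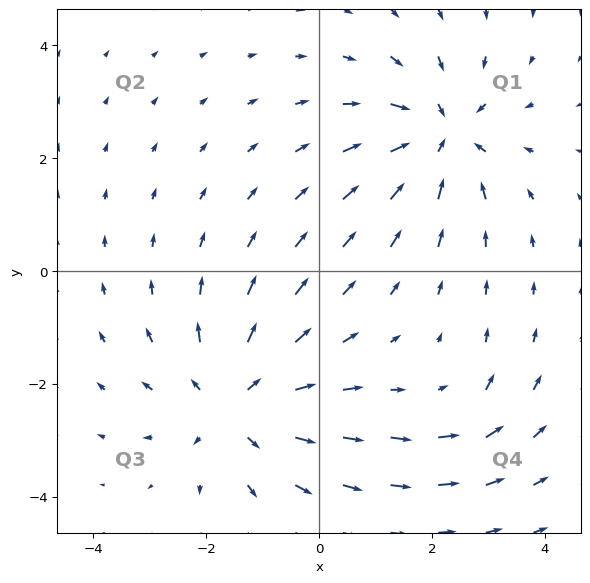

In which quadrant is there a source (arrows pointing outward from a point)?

The source sits at approximately (-1.5, -2.4), which lies in quadrant Q3. The divergence there is about +4, positive as expected for a source.

Q3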